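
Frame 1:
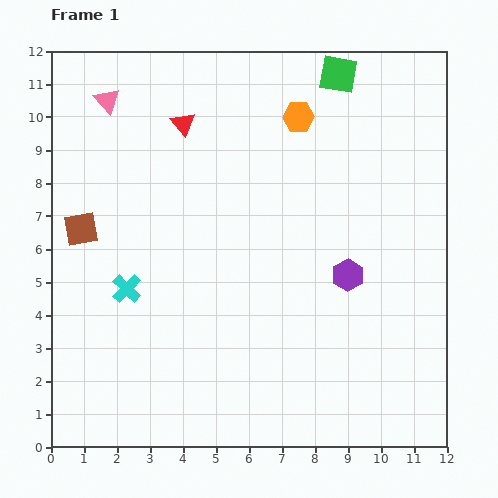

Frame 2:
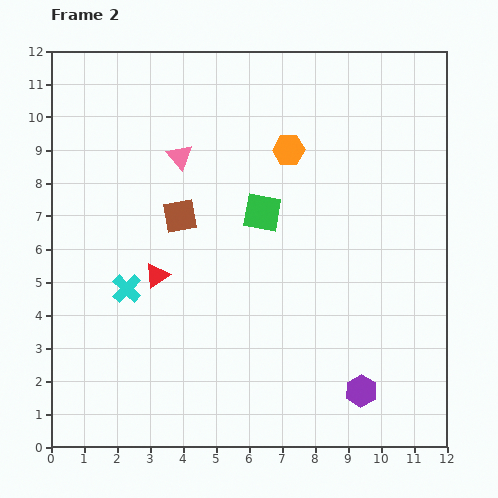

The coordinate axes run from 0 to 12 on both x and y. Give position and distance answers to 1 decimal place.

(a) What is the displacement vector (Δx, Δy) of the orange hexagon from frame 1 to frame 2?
(-0.3, -1.0)

The orange hexagon was at (7.5, 10.0) in frame 1 and (7.2, 9.0) in frame 2.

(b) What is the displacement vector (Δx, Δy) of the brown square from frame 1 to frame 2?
(3.0, 0.4)

The brown square was at (0.9, 6.6) in frame 1 and (3.9, 7.0) in frame 2.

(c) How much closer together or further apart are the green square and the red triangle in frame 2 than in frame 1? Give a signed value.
-1.2

Distance in frame 1: 4.9. Distance in frame 2: 3.7.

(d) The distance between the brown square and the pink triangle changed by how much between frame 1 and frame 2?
-2.2

Distance in frame 1: 4.0. Distance in frame 2: 1.8.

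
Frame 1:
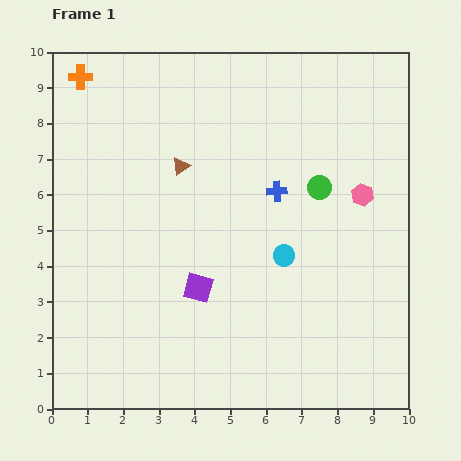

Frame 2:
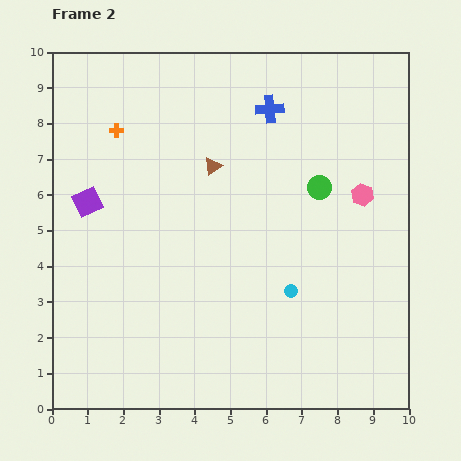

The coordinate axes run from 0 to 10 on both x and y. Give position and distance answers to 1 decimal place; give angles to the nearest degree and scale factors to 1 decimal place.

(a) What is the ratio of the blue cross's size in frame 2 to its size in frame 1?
1.4×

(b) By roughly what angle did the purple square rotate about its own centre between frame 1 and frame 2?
40° counter-clockwise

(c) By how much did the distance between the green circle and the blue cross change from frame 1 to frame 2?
+1.4

Distance in frame 1: 1.2. Distance in frame 2: 2.6.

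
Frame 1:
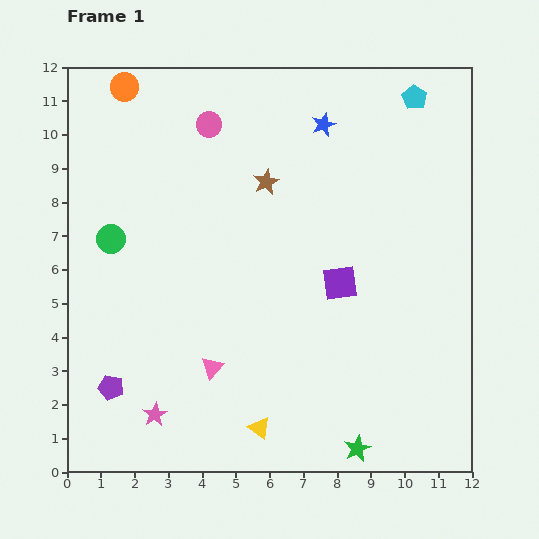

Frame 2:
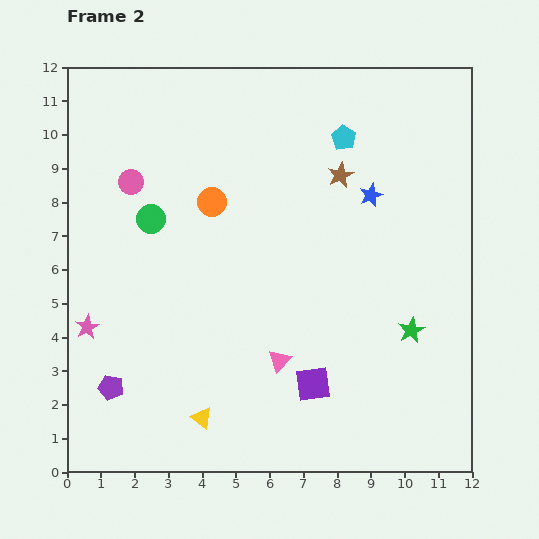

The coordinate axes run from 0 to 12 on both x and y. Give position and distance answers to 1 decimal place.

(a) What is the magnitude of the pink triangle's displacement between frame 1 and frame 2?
2.0

The pink triangle moved from (4.3, 3.1) to (6.3, 3.3), a distance of √(2.0² + 0.2²) ≈ 2.0.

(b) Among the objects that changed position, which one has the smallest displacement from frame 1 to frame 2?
the green circle

(moved 1.3)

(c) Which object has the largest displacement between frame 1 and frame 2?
the orange circle

(moved 4.3; next 3.8)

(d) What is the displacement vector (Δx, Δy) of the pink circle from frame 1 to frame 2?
(-2.3, -1.7)

The pink circle was at (4.2, 10.3) in frame 1 and (1.9, 8.6) in frame 2.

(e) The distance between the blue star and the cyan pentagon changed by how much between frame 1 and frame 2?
-0.9

Distance in frame 1: 2.8. Distance in frame 2: 1.9.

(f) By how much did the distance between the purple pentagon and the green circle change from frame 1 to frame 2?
+0.7

Distance in frame 1: 4.4. Distance in frame 2: 5.1.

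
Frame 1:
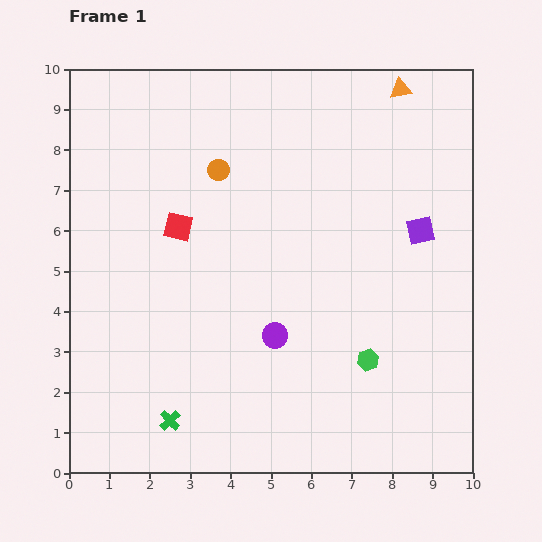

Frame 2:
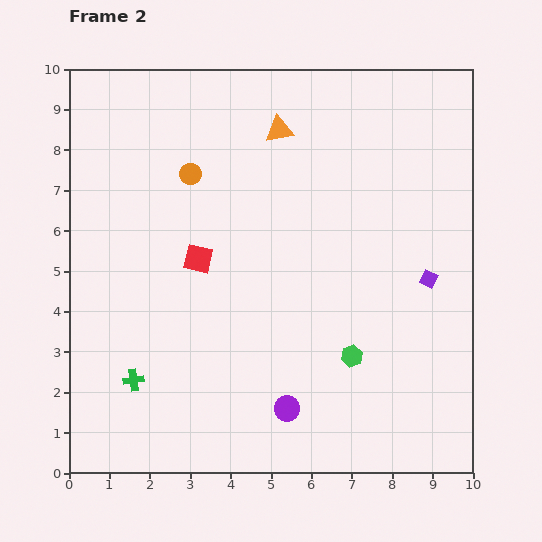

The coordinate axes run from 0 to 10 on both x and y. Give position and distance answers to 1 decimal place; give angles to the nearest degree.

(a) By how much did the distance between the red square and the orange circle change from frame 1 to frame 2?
+0.4

Distance in frame 1: 1.7. Distance in frame 2: 2.1.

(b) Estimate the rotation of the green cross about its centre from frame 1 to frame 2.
36° clockwise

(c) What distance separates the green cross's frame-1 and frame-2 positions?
1.3

The green cross moved from (2.5, 1.3) to (1.6, 2.3), a distance of √(0.9² + 1.0²) ≈ 1.3.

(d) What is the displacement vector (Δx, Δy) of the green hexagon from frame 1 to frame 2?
(-0.4, 0.1)

The green hexagon was at (7.4, 2.8) in frame 1 and (7.0, 2.9) in frame 2.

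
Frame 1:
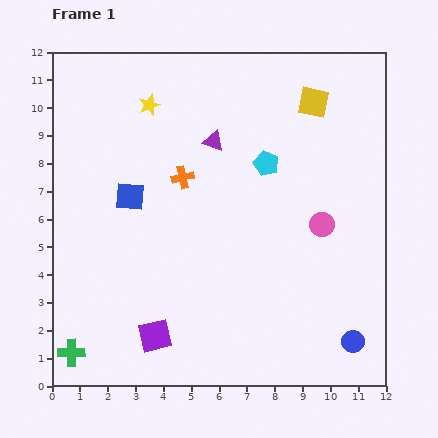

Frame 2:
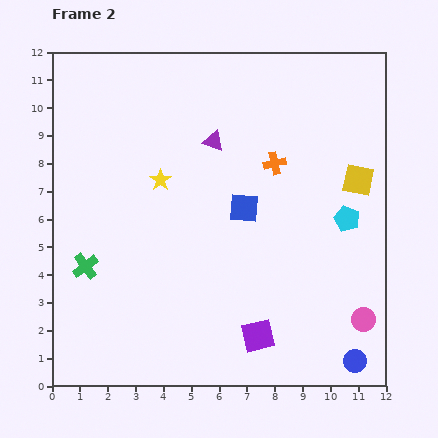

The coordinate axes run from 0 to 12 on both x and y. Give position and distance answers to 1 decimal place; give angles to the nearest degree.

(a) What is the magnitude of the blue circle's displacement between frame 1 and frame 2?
0.7

The blue circle moved from (10.8, 1.6) to (10.9, 0.9), a distance of √(0.1² + 0.7²) ≈ 0.7.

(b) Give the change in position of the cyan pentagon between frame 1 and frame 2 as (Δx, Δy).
(2.9, -2.0)

The cyan pentagon was at (7.7, 8.0) in frame 1 and (10.6, 6.0) in frame 2.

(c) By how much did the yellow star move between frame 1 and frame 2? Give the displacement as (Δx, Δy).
(0.4, -2.7)

The yellow star was at (3.5, 10.1) in frame 1 and (3.9, 7.4) in frame 2.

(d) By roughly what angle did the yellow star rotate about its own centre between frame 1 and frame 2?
17° counter-clockwise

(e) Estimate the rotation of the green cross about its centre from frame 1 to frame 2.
35° counter-clockwise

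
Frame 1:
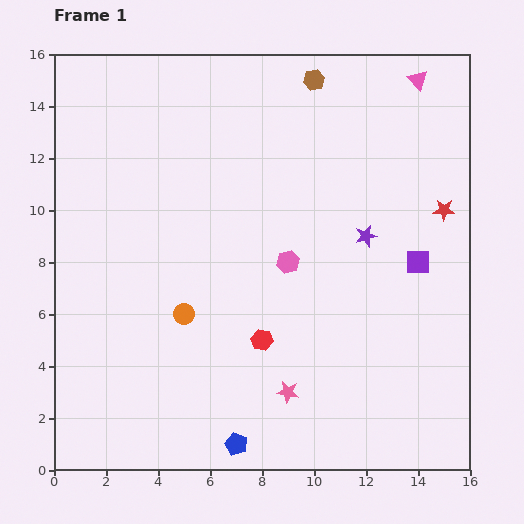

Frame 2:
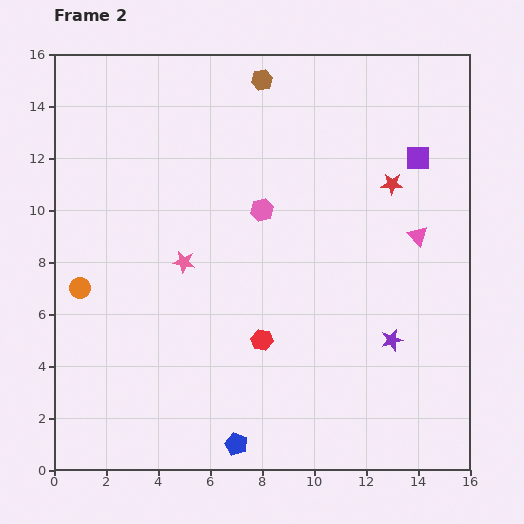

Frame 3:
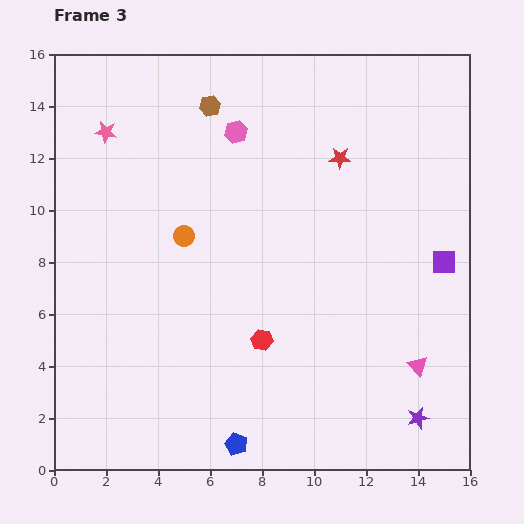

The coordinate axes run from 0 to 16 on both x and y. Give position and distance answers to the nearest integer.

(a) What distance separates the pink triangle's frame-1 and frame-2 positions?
6

The pink triangle moved from (14, 15) to (14, 9), a distance of √(0² + 6²) ≈ 6.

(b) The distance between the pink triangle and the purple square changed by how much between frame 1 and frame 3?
-3

Distance in frame 1: 7. Distance in frame 3: 4.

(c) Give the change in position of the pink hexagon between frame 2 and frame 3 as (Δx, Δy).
(-1, 3)

The pink hexagon was at (8, 10) in frame 2 and (7, 13) in frame 3.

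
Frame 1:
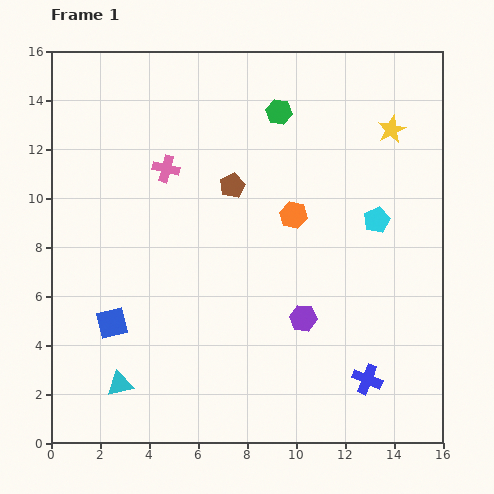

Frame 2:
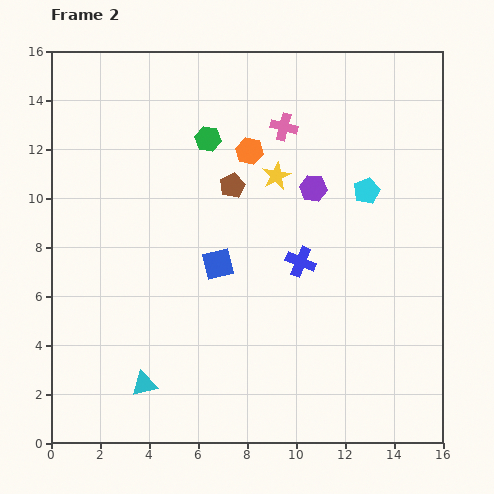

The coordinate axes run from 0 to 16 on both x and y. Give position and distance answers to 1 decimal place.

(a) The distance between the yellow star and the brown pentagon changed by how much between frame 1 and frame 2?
-5.1

Distance in frame 1: 6.9. Distance in frame 2: 1.8.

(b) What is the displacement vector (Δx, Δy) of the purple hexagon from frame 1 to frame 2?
(0.4, 5.3)

The purple hexagon was at (10.3, 5.1) in frame 1 and (10.7, 10.4) in frame 2.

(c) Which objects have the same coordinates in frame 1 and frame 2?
the brown pentagon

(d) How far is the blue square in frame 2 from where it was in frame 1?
4.9

The blue square moved from (2.5, 4.9) to (6.8, 7.3), a distance of √(4.3² + 2.4²) ≈ 4.9.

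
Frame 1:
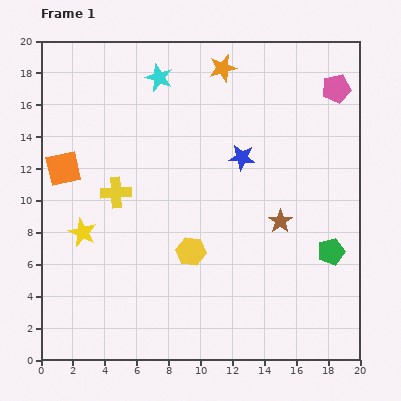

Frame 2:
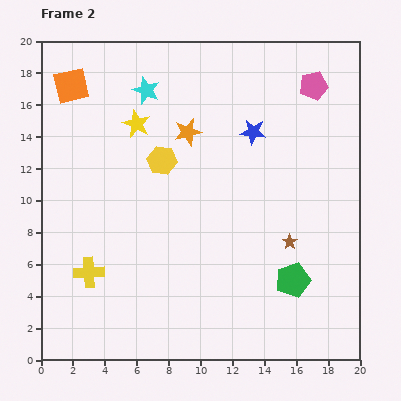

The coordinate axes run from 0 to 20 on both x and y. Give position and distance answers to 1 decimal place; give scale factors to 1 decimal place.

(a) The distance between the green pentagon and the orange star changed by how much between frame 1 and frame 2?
-2.0

Distance in frame 1: 13.4. Distance in frame 2: 11.4.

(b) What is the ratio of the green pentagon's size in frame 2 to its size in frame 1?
1.3×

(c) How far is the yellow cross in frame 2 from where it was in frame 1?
5.3

The yellow cross moved from (4.7, 10.5) to (3.0, 5.5), a distance of √(1.7² + 5.0²) ≈ 5.3.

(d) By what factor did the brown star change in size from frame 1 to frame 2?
0.6×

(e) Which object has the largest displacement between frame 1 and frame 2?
the yellow star

(moved 7.6; next 6.0)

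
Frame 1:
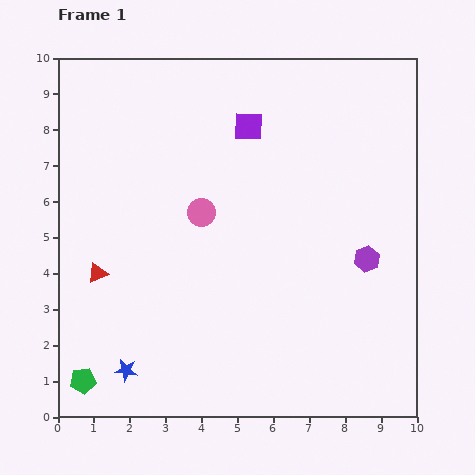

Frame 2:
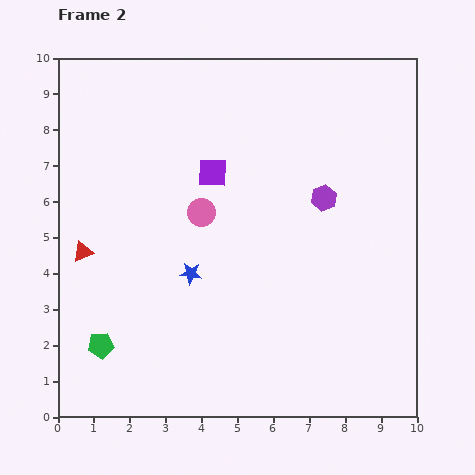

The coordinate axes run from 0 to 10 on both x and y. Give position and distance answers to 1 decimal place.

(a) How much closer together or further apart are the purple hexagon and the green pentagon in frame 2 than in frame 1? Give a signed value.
-1.2

Distance in frame 1: 8.6. Distance in frame 2: 7.4.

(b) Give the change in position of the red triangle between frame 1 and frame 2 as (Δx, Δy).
(-0.4, 0.6)

The red triangle was at (1.1, 4.0) in frame 1 and (0.7, 4.6) in frame 2.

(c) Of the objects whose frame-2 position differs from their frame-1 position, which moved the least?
the red triangle

(moved 0.7)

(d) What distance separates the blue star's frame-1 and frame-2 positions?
3.2

The blue star moved from (1.9, 1.3) to (3.7, 4.0), a distance of √(1.8² + 2.7²) ≈ 3.2.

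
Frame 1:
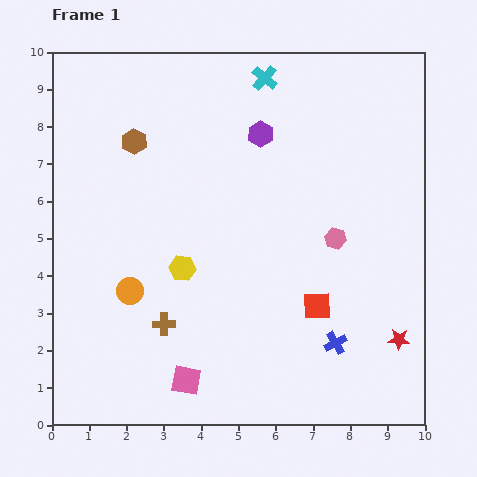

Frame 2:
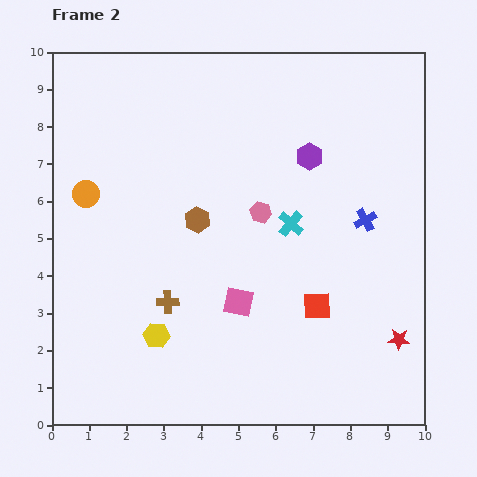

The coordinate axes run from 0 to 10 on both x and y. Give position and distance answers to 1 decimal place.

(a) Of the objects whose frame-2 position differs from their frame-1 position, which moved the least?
the brown cross

(moved 0.6)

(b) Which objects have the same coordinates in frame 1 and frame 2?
the red square, the red star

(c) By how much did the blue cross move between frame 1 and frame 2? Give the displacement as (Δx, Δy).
(0.8, 3.3)

The blue cross was at (7.6, 2.2) in frame 1 and (8.4, 5.5) in frame 2.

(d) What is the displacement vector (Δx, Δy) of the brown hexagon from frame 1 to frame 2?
(1.7, -2.1)

The brown hexagon was at (2.2, 7.6) in frame 1 and (3.9, 5.5) in frame 2.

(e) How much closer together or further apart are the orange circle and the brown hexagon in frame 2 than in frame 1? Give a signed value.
-0.9

Distance in frame 1: 4.0. Distance in frame 2: 3.1.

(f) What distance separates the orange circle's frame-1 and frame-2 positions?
2.9

The orange circle moved from (2.1, 3.6) to (0.9, 6.2), a distance of √(1.2² + 2.6²) ≈ 2.9.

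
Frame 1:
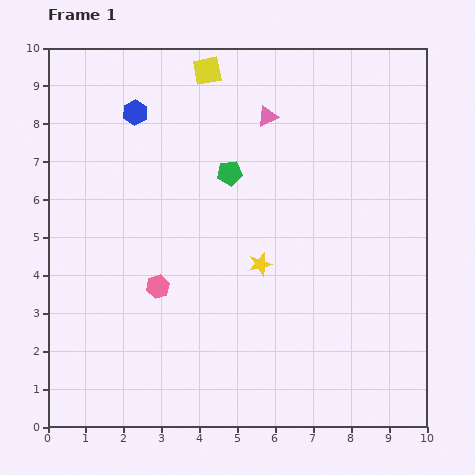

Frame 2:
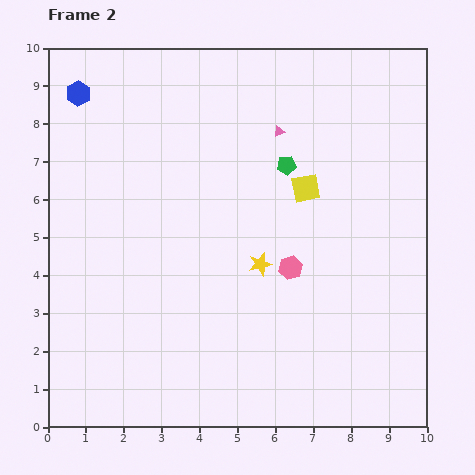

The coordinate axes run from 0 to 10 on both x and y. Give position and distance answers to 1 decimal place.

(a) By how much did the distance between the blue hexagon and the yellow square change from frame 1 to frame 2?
+4.3

Distance in frame 1: 2.2. Distance in frame 2: 6.5.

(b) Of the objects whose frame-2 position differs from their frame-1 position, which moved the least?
the pink triangle

(moved 0.5)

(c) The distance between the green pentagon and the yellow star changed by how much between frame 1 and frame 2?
+0.2

Distance in frame 1: 2.5. Distance in frame 2: 2.7.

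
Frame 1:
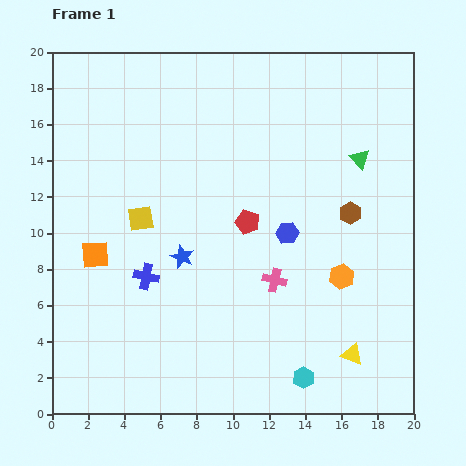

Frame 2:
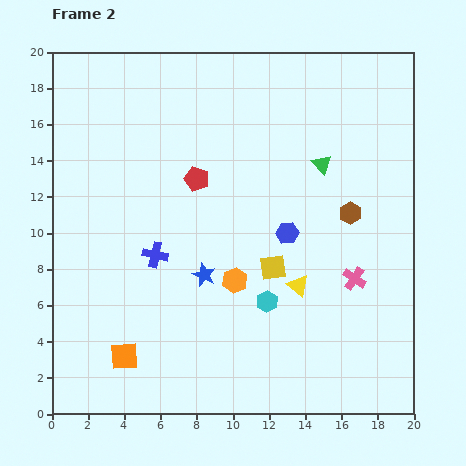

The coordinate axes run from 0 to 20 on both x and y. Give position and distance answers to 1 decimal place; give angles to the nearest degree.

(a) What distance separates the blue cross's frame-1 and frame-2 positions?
1.3

The blue cross moved from (5.2, 7.6) to (5.7, 8.8), a distance of √(0.5² + 1.2²) ≈ 1.3.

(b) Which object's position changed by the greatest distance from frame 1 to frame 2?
the yellow square

(moved 7.8; next 5.9)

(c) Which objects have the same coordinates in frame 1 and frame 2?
the brown hexagon, the blue hexagon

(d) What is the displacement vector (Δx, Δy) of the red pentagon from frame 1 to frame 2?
(-2.8, 2.4)

The red pentagon was at (10.8, 10.6) in frame 1 and (8.0, 13.0) in frame 2.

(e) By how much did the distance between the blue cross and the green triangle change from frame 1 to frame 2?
-3.0

Distance in frame 1: 13.5. Distance in frame 2: 10.5.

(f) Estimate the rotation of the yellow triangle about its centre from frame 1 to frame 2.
21° clockwise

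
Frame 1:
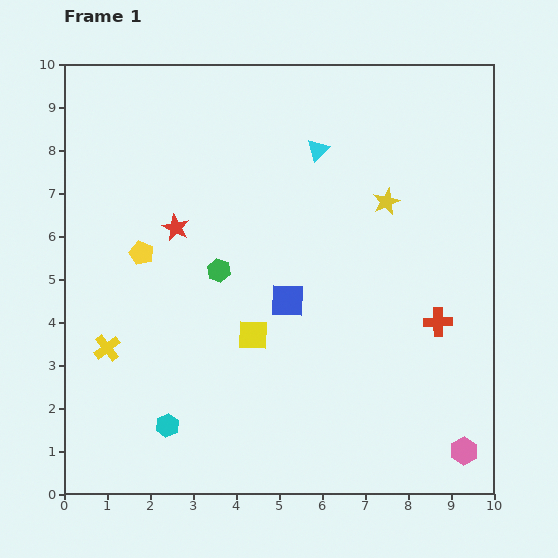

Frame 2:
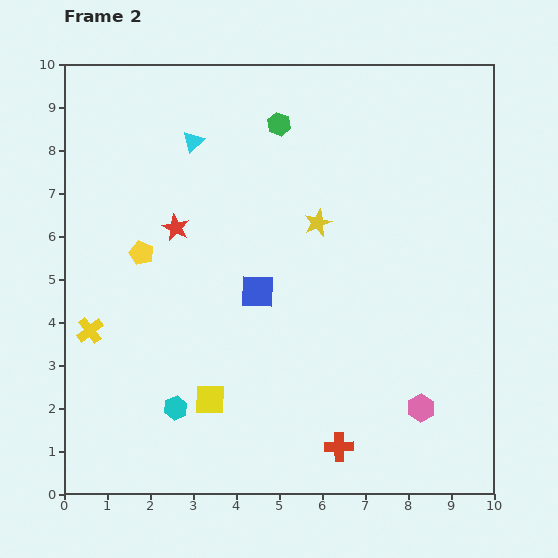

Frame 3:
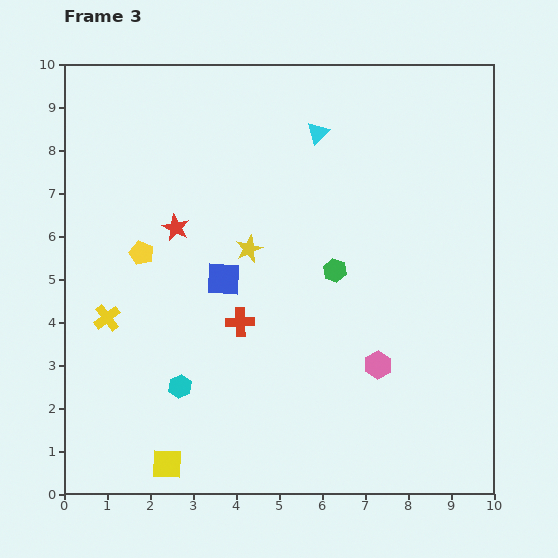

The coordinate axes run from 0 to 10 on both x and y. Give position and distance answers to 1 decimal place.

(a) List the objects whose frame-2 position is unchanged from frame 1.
the yellow pentagon, the red star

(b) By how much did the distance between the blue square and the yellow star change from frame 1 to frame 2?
-1.2

Distance in frame 1: 3.3. Distance in frame 2: 2.1.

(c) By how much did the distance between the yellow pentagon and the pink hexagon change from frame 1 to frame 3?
-2.7

Distance in frame 1: 8.8. Distance in frame 3: 6.1.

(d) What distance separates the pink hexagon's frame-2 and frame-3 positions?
1.4

The pink hexagon moved from (8.3, 2.0) to (7.3, 3.0), a distance of √(1.0² + 1.0²) ≈ 1.4.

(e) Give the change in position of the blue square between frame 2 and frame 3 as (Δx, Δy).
(-0.8, 0.3)

The blue square was at (4.5, 4.7) in frame 2 and (3.7, 5.0) in frame 3.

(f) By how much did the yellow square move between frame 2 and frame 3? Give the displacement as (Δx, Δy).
(-1.0, -1.5)

The yellow square was at (3.4, 2.2) in frame 2 and (2.4, 0.7) in frame 3.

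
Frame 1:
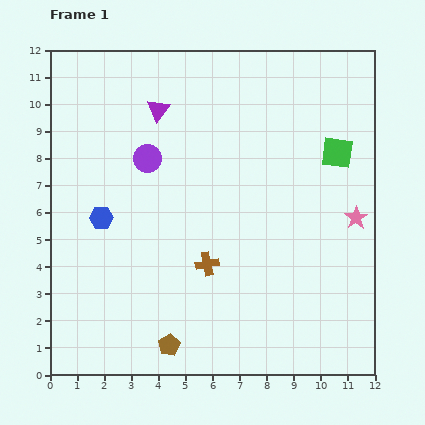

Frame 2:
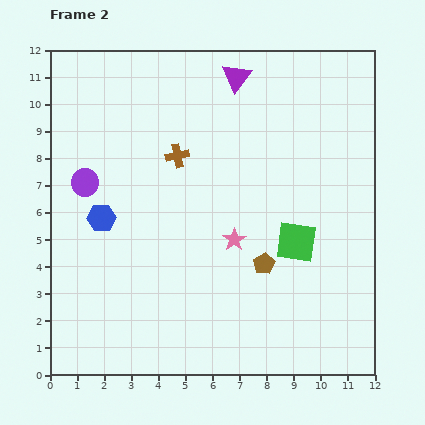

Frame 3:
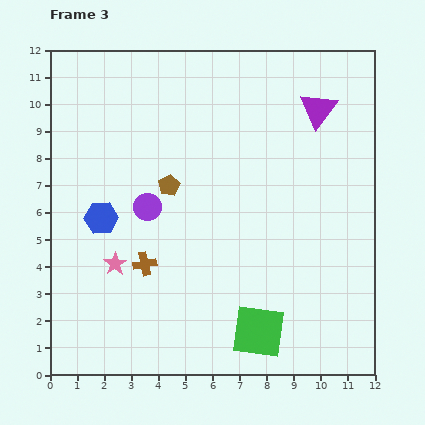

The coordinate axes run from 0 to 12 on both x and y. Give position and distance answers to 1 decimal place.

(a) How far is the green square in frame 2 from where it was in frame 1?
3.6

The green square moved from (10.6, 8.2) to (9.1, 4.9), a distance of √(1.5² + 3.3²) ≈ 3.6.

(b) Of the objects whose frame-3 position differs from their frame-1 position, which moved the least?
the purple circle

(moved 1.8)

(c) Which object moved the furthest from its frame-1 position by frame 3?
the pink star

(moved 9.1; next 7.2)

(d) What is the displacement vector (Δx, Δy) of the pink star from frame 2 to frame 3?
(-4.4, -0.9)

The pink star was at (6.8, 5.0) in frame 2 and (2.4, 4.1) in frame 3.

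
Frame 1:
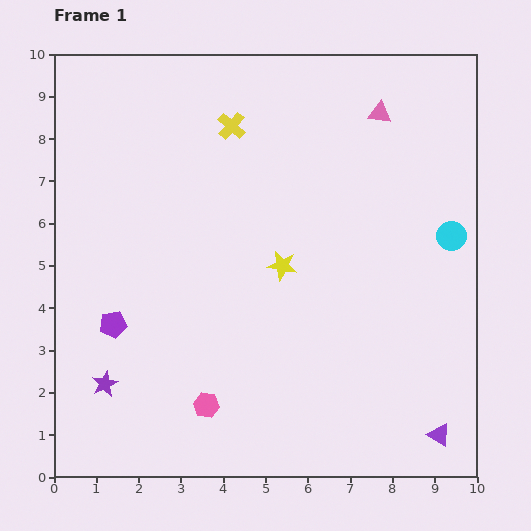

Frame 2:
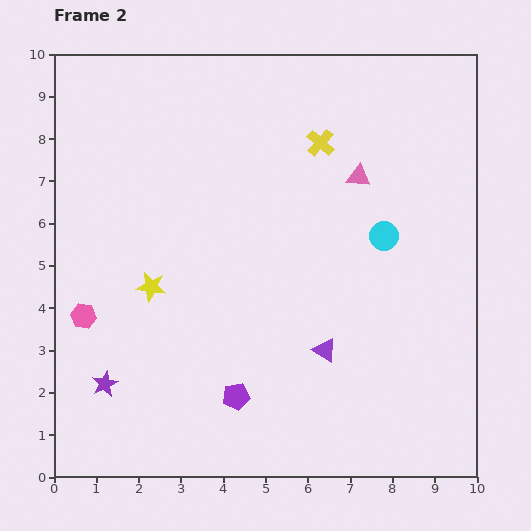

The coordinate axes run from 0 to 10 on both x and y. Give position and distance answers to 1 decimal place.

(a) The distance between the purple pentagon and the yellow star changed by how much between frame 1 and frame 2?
-0.9

Distance in frame 1: 4.2. Distance in frame 2: 3.3.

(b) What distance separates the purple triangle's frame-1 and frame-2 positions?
3.4

The purple triangle moved from (9.1, 1.0) to (6.4, 3.0), a distance of √(2.7² + 2.0²) ≈ 3.4.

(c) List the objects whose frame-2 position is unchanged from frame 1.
the purple star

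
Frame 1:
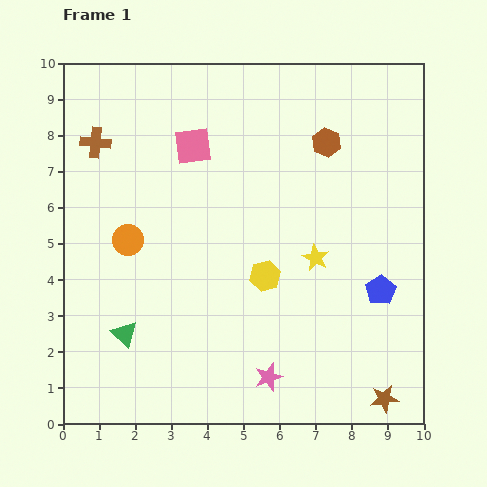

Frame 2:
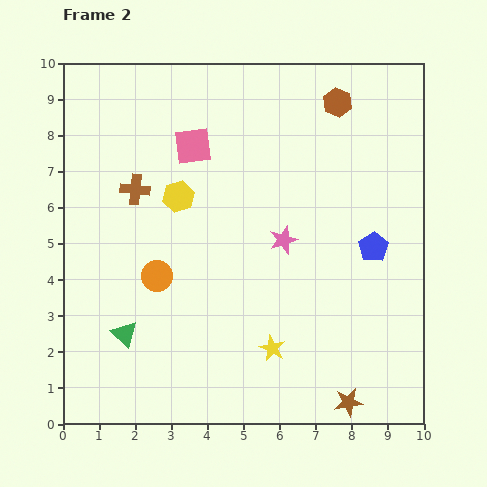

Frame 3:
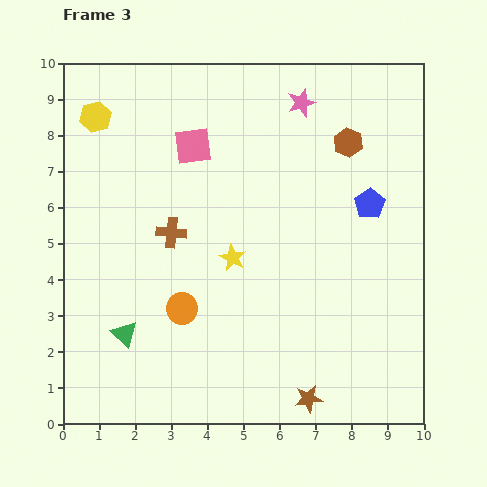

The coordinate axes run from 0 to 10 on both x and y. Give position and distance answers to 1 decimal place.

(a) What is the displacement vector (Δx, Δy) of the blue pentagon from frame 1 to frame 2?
(-0.2, 1.2)

The blue pentagon was at (8.8, 3.7) in frame 1 and (8.6, 4.9) in frame 2.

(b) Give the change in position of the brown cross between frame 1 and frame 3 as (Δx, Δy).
(2.1, -2.5)

The brown cross was at (0.9, 7.8) in frame 1 and (3.0, 5.3) in frame 3.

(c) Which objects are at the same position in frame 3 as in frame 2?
the green triangle, the pink square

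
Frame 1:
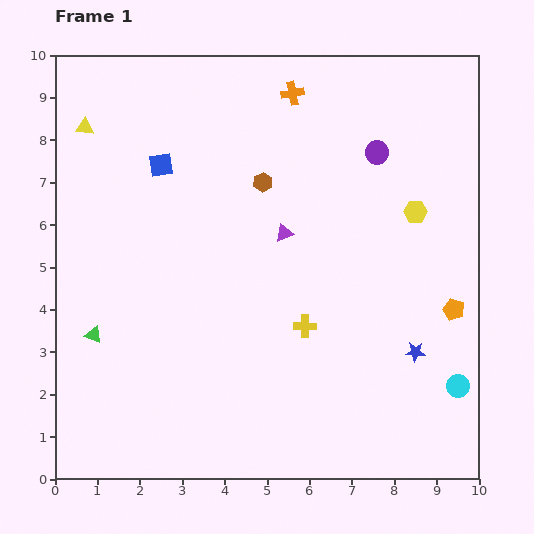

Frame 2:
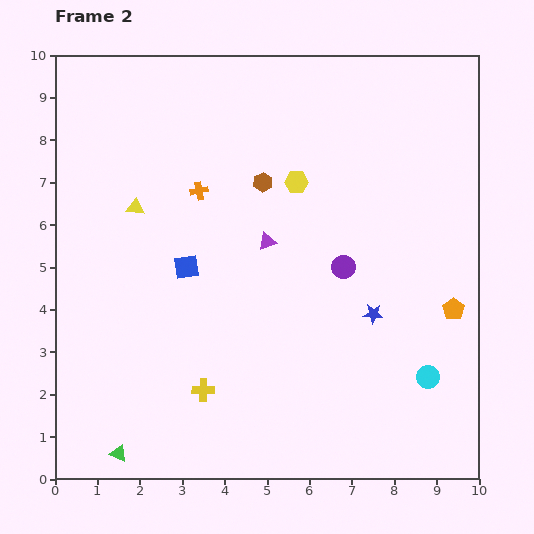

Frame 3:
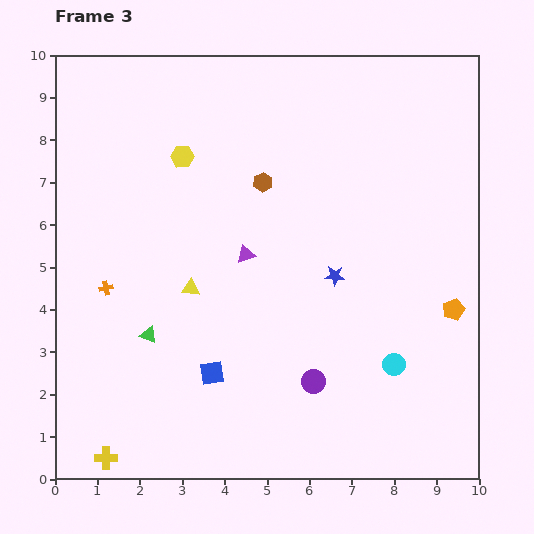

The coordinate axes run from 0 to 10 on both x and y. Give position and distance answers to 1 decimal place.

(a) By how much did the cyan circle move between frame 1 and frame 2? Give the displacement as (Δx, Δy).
(-0.7, 0.2)

The cyan circle was at (9.5, 2.2) in frame 1 and (8.8, 2.4) in frame 2.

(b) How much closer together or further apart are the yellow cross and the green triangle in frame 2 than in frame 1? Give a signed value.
-2.5

Distance in frame 1: 5.0. Distance in frame 2: 2.5.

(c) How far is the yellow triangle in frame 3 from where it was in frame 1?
4.5

The yellow triangle moved from (0.7, 8.3) to (3.2, 4.5), a distance of √(2.5² + 3.8²) ≈ 4.5.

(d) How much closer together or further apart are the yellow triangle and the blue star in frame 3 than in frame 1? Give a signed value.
-6.0

Distance in frame 1: 9.4. Distance in frame 3: 3.4.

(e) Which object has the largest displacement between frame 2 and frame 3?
the orange cross

(moved 3.2; next 2.9)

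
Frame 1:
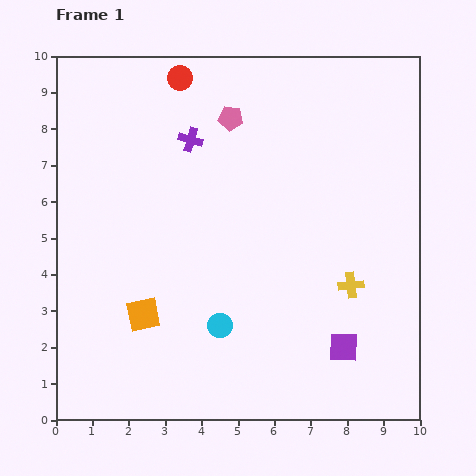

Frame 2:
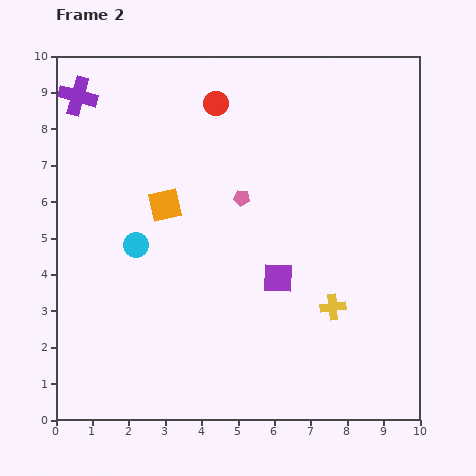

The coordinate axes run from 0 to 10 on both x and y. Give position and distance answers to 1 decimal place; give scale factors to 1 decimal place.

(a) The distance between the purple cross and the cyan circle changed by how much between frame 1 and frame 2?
-0.8

Distance in frame 1: 5.2. Distance in frame 2: 4.4.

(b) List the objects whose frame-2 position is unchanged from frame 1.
none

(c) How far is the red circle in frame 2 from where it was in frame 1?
1.2

The red circle moved from (3.4, 9.4) to (4.4, 8.7), a distance of √(1.0² + 0.7²) ≈ 1.2.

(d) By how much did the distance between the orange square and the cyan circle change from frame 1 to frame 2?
-0.7

Distance in frame 1: 2.1. Distance in frame 2: 1.4.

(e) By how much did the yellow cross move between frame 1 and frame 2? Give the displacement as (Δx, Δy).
(-0.5, -0.6)

The yellow cross was at (8.1, 3.7) in frame 1 and (7.6, 3.1) in frame 2.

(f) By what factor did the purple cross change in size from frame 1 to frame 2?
1.6×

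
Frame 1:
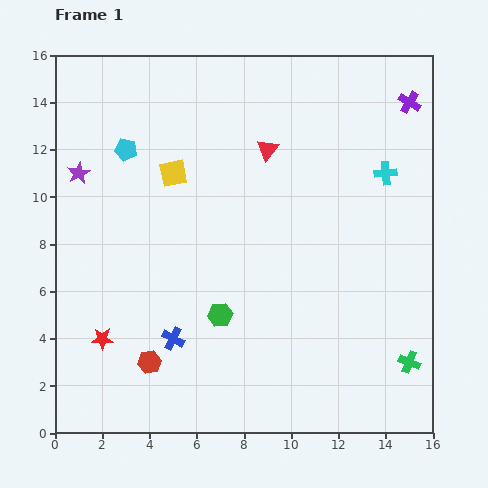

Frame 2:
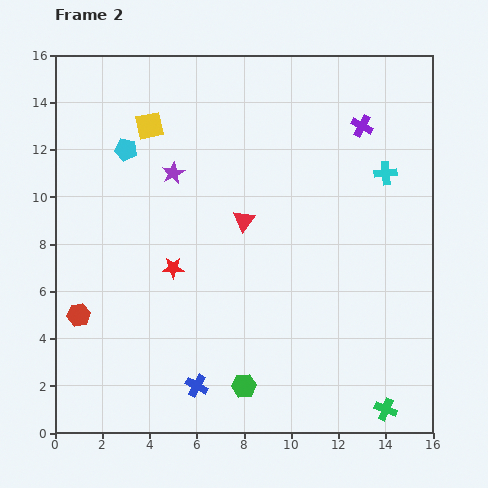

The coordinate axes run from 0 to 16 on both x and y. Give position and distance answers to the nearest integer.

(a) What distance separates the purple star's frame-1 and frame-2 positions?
4

The purple star moved from (1, 11) to (5, 11), a distance of √(4² + 0²) ≈ 4.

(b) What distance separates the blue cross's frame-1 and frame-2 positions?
2

The blue cross moved from (5, 4) to (6, 2), a distance of √(1² + 2²) ≈ 2.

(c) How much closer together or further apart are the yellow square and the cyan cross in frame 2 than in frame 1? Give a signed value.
+1

Distance in frame 1: 9. Distance in frame 2: 10.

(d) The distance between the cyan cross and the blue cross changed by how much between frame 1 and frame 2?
+1

Distance in frame 1: 11. Distance in frame 2: 12.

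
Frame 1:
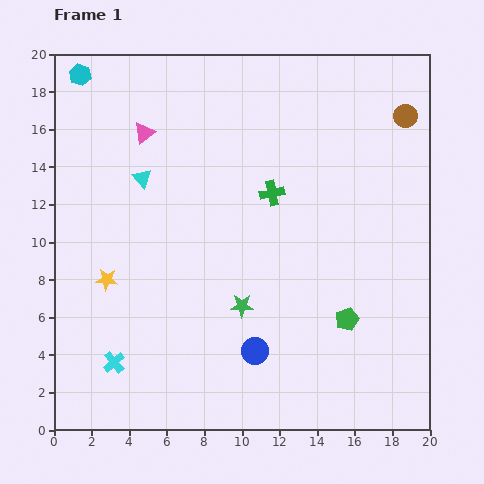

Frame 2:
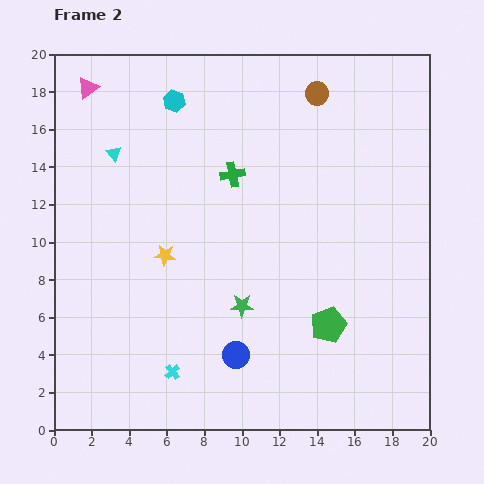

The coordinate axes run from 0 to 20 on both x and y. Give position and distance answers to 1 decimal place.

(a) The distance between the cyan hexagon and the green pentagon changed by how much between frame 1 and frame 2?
-4.8

Distance in frame 1: 19.3. Distance in frame 2: 14.5.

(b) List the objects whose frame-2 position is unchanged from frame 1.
the green star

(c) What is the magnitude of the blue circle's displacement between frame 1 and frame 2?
1.0

The blue circle moved from (10.7, 4.2) to (9.7, 4.0), a distance of √(1.0² + 0.2²) ≈ 1.0.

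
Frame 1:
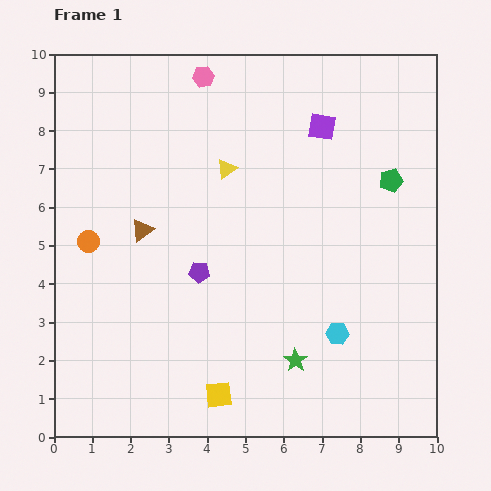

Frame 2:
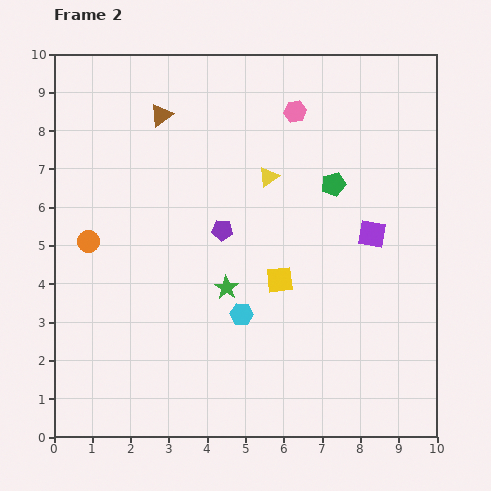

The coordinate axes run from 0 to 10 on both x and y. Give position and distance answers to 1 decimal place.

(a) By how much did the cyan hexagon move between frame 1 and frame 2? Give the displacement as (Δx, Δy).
(-2.5, 0.5)

The cyan hexagon was at (7.4, 2.7) in frame 1 and (4.9, 3.2) in frame 2.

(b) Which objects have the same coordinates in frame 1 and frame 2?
the orange circle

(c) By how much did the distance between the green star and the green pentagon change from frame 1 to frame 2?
-1.4

Distance in frame 1: 5.3. Distance in frame 2: 3.9.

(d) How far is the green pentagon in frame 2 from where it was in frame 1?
1.5

The green pentagon moved from (8.8, 6.7) to (7.3, 6.6), a distance of √(1.5² + 0.1²) ≈ 1.5.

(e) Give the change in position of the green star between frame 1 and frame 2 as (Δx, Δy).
(-1.8, 1.9)

The green star was at (6.3, 2.0) in frame 1 and (4.5, 3.9) in frame 2.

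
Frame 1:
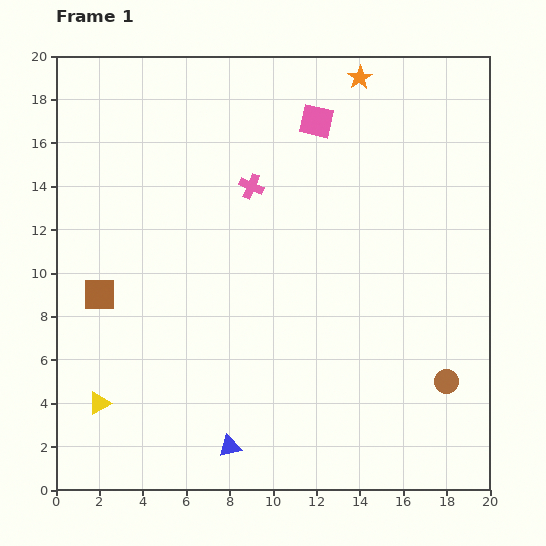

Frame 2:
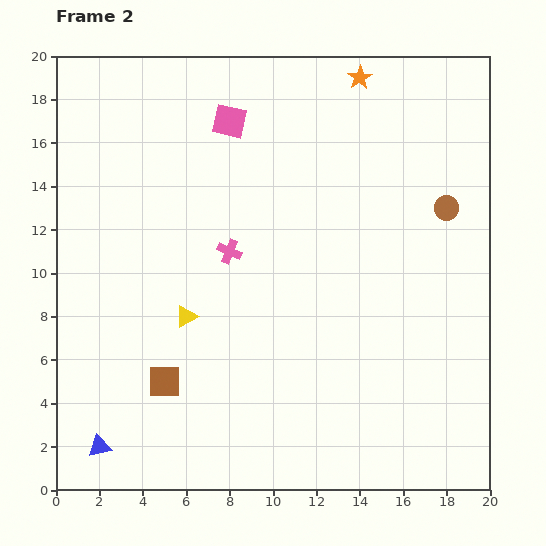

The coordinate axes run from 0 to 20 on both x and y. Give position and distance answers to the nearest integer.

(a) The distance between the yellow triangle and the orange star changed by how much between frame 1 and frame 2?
-5

Distance in frame 1: 19. Distance in frame 2: 14.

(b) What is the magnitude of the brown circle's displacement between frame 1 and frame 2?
8

The brown circle moved from (18, 5) to (18, 13), a distance of √(0² + 8²) ≈ 8.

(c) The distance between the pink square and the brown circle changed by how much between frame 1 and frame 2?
-2

Distance in frame 1: 13. Distance in frame 2: 11.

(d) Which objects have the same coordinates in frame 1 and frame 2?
the orange star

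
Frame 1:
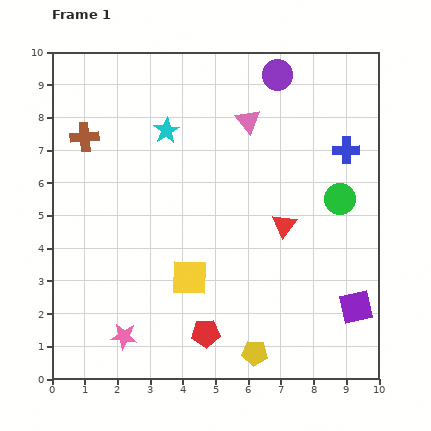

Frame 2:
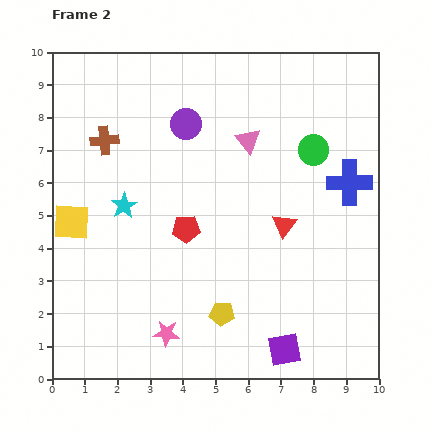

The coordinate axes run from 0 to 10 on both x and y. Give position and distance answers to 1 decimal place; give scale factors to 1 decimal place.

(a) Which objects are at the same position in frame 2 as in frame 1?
the red triangle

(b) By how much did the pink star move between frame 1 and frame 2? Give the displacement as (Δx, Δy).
(1.3, 0.1)

The pink star was at (2.2, 1.3) in frame 1 and (3.5, 1.4) in frame 2.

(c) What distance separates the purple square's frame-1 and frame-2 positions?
2.6

The purple square moved from (9.3, 2.2) to (7.1, 0.9), a distance of √(2.2² + 1.3²) ≈ 2.6.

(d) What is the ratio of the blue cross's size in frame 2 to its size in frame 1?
1.7×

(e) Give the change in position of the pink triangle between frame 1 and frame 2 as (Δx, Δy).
(0.0, -0.6)

The pink triangle was at (6.0, 7.9) in frame 1 and (6.0, 7.3) in frame 2.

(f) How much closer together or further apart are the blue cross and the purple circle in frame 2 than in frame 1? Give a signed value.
+2.2

Distance in frame 1: 3.1. Distance in frame 2: 5.3.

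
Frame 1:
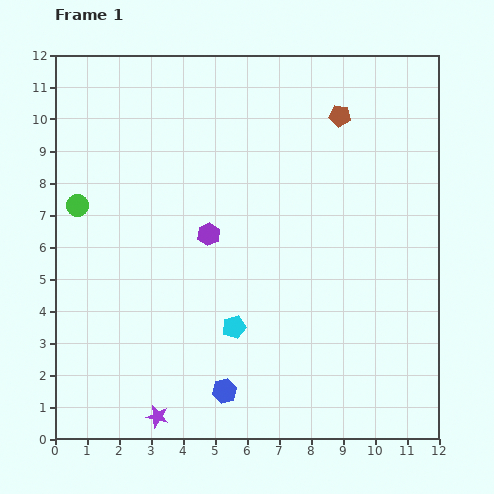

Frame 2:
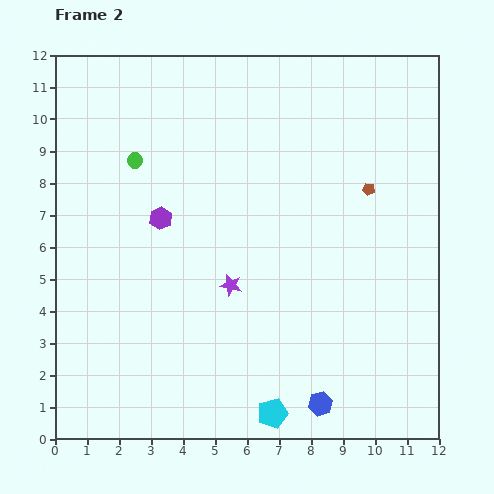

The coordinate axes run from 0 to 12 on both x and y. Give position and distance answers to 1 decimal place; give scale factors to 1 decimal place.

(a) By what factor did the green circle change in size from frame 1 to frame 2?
0.7×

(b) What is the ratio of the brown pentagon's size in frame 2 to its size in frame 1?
0.6×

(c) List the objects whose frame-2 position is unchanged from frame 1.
none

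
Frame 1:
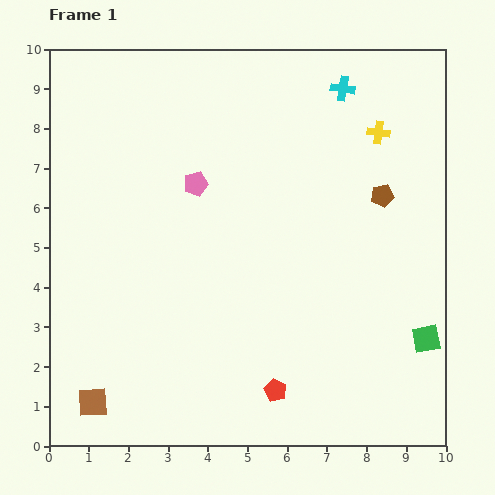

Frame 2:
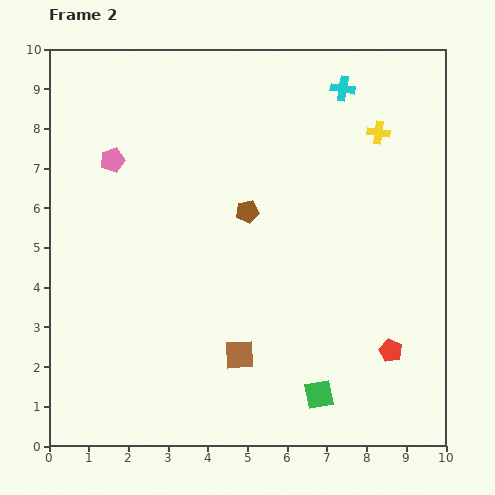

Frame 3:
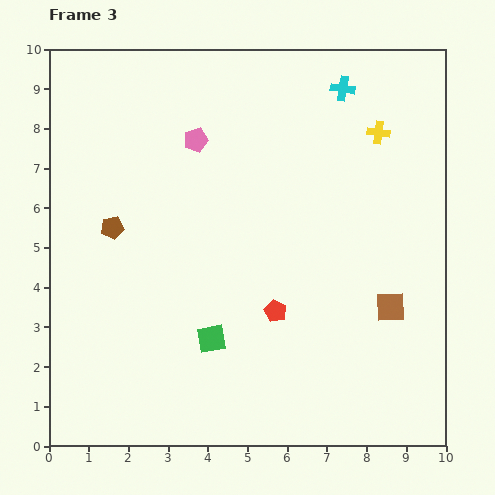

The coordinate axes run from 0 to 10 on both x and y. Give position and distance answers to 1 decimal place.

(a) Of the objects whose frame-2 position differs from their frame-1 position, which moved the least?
the pink pentagon

(moved 2.2)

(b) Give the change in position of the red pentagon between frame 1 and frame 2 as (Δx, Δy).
(2.9, 1.0)

The red pentagon was at (5.7, 1.4) in frame 1 and (8.6, 2.4) in frame 2.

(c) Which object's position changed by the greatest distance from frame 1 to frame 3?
the brown square

(moved 7.9; next 6.8)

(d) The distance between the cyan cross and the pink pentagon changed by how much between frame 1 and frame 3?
-0.5

Distance in frame 1: 4.4. Distance in frame 3: 3.9.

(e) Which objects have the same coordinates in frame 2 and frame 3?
the yellow cross, the cyan cross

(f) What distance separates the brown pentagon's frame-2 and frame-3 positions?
3.4

The brown pentagon moved from (5.0, 5.9) to (1.6, 5.5), a distance of √(3.4² + 0.4²) ≈ 3.4.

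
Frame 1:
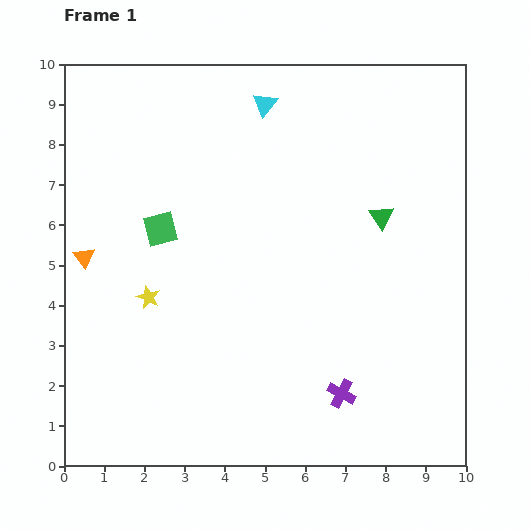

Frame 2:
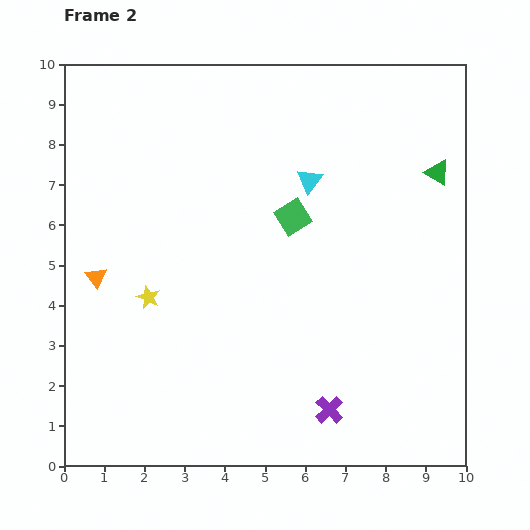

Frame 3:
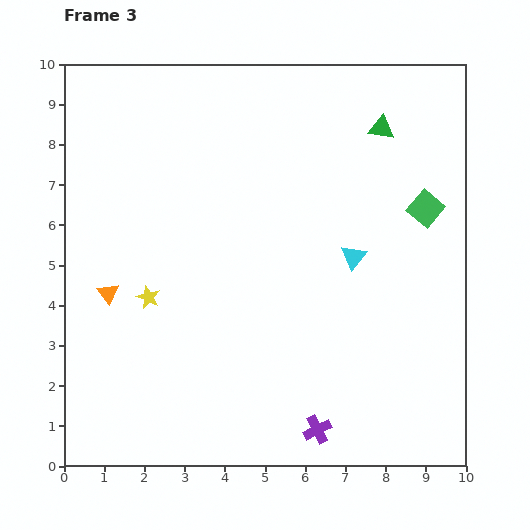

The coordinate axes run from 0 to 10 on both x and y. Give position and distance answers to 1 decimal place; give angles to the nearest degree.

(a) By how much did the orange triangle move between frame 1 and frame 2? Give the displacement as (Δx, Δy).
(0.3, -0.5)

The orange triangle was at (0.5, 5.2) in frame 1 and (0.8, 4.7) in frame 2.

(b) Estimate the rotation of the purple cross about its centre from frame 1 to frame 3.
36° clockwise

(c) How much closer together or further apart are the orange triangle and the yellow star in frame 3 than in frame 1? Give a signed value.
-0.9

Distance in frame 1: 1.9. Distance in frame 3: 1.0.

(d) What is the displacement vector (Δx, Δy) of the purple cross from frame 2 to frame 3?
(-0.3, -0.5)

The purple cross was at (6.6, 1.4) in frame 2 and (6.3, 0.9) in frame 3.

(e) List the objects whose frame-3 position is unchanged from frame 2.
the yellow star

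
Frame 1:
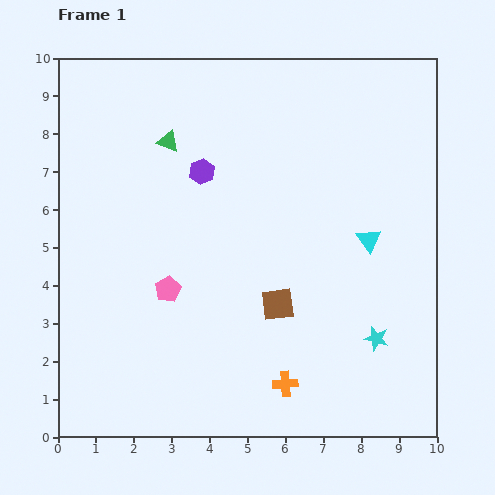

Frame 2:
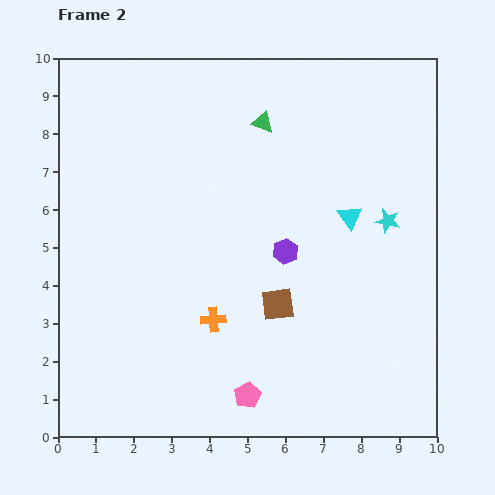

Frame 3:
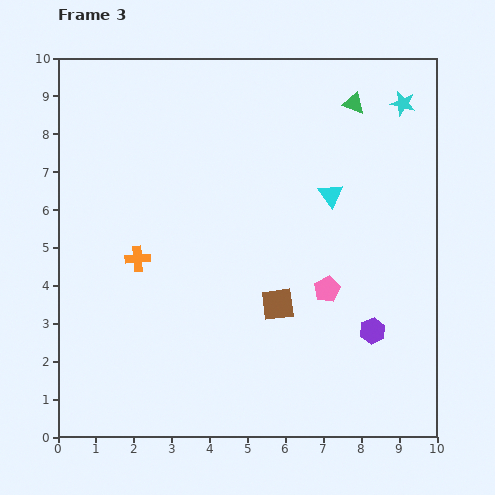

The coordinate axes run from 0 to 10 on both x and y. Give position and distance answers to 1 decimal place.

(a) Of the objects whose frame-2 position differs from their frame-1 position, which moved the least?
the cyan triangle

(moved 0.8)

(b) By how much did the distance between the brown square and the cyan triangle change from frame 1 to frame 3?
+0.3

Distance in frame 1: 2.9. Distance in frame 3: 3.2.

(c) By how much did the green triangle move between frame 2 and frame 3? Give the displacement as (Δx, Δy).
(2.4, 0.5)

The green triangle was at (5.4, 8.3) in frame 2 and (7.8, 8.8) in frame 3.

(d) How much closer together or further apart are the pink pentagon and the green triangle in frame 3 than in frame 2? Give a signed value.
-2.3

Distance in frame 2: 7.2. Distance in frame 3: 4.9.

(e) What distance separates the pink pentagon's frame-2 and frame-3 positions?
3.5

The pink pentagon moved from (5.0, 1.1) to (7.1, 3.9), a distance of √(2.1² + 2.8²) ≈ 3.5.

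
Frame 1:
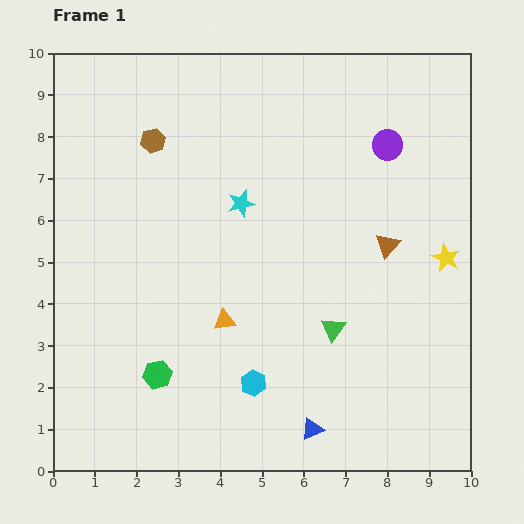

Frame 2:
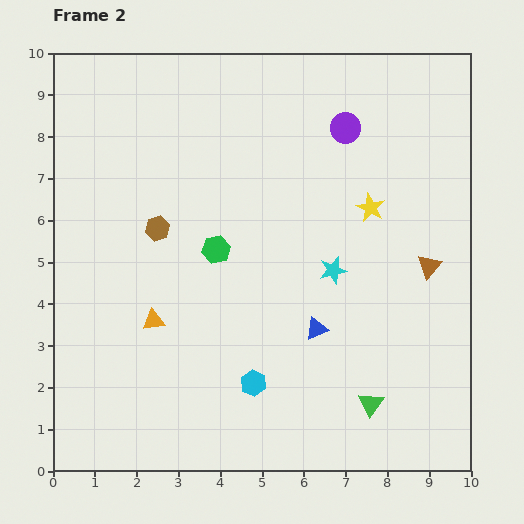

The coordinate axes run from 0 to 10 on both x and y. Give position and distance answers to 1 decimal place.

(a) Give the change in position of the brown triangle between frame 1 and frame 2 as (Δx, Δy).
(1.0, -0.5)

The brown triangle was at (8.0, 5.4) in frame 1 and (9.0, 4.9) in frame 2.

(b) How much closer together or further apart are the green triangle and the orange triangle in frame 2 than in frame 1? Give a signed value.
+3.0

Distance in frame 1: 2.6. Distance in frame 2: 5.6.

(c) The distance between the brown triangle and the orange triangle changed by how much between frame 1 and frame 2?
+2.4

Distance in frame 1: 4.3. Distance in frame 2: 6.7.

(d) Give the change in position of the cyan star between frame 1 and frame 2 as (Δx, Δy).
(2.2, -1.6)

The cyan star was at (4.5, 6.4) in frame 1 and (6.7, 4.8) in frame 2.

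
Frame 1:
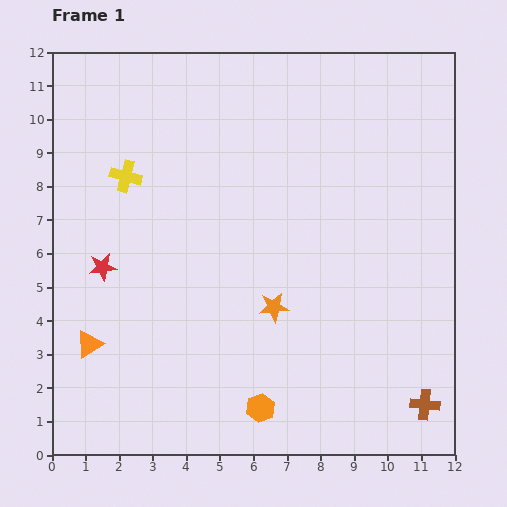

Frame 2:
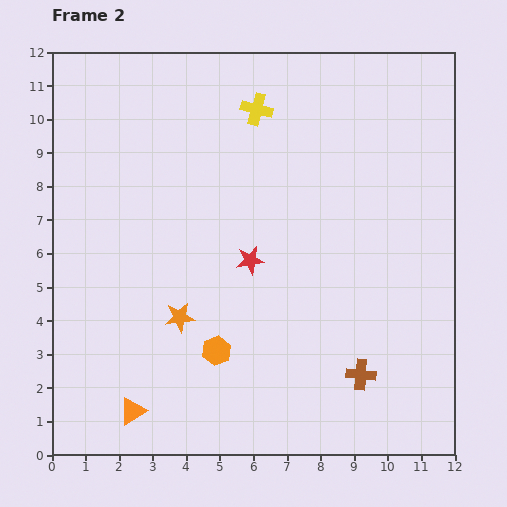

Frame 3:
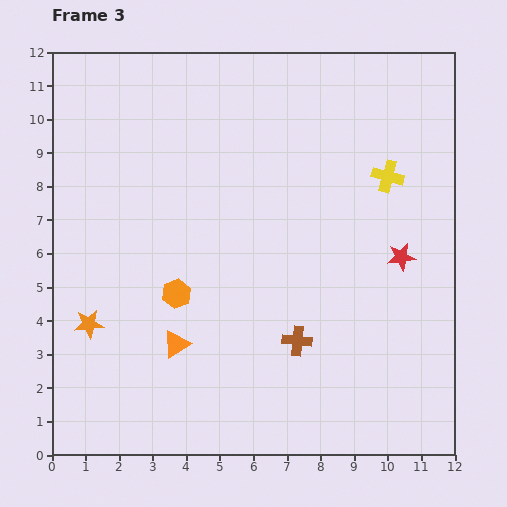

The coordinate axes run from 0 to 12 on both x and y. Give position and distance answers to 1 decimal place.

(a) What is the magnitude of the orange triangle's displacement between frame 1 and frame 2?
2.4

The orange triangle moved from (1.1, 3.3) to (2.4, 1.3), a distance of √(1.3² + 2.0²) ≈ 2.4.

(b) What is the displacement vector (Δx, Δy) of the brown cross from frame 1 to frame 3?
(-3.8, 1.9)

The brown cross was at (11.1, 1.5) in frame 1 and (7.3, 3.4) in frame 3.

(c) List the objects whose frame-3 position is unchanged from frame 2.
none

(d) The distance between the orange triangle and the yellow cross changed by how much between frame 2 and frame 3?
-1.7

Distance in frame 2: 9.7. Distance in frame 3: 8.0.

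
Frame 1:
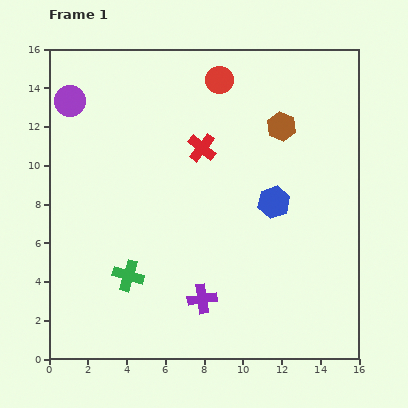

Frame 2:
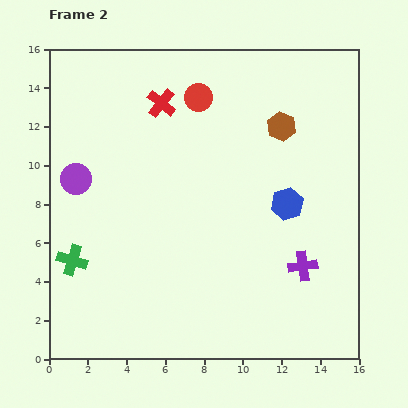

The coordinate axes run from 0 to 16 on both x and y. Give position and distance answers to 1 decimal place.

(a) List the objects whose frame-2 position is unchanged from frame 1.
the brown hexagon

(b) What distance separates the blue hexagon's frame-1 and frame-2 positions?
0.7

The blue hexagon moved from (11.6, 8.1) to (12.3, 8.0), a distance of √(0.7² + 0.1²) ≈ 0.7.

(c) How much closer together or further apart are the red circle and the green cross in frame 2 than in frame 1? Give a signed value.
-0.5

Distance in frame 1: 11.1. Distance in frame 2: 10.6.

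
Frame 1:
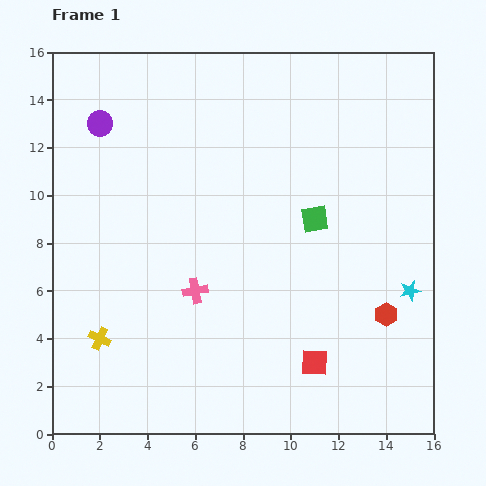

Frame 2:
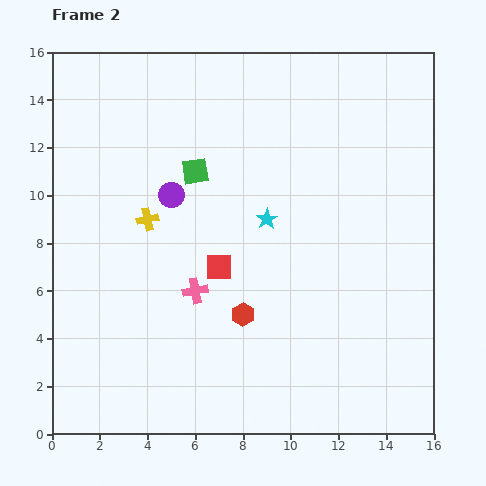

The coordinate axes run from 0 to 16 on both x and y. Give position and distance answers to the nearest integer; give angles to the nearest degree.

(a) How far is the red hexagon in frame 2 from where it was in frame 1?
6

The red hexagon moved from (14, 5) to (8, 5), a distance of √(6² + 0²) ≈ 6.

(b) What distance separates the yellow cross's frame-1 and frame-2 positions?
5

The yellow cross moved from (2, 4) to (4, 9), a distance of √(2² + 5²) ≈ 5.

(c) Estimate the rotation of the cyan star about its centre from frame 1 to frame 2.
21° counter-clockwise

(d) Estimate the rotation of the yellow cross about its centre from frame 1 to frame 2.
36° counter-clockwise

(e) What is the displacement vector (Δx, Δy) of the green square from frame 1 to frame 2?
(-5, 2)

The green square was at (11, 9) in frame 1 and (6, 11) in frame 2.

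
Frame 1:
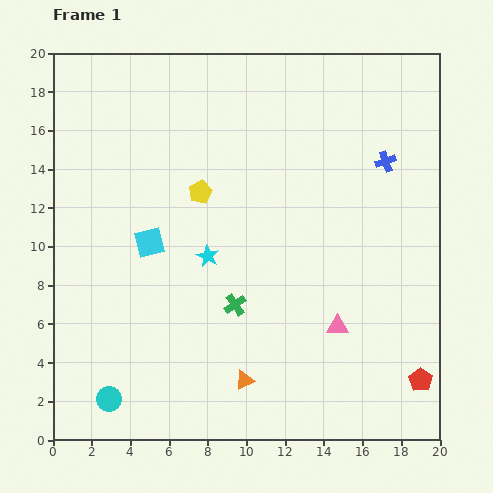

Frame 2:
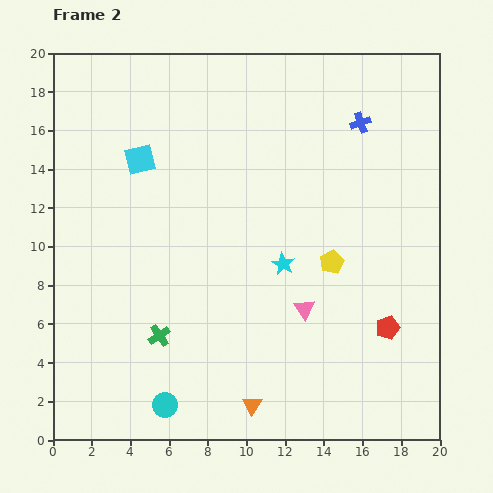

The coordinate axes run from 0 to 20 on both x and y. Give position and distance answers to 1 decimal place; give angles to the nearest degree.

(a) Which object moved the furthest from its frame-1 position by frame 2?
the yellow pentagon

(moved 7.7; next 4.3)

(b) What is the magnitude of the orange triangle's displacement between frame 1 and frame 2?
1.4

The orange triangle moved from (9.9, 3.1) to (10.3, 1.8), a distance of √(0.4² + 1.3²) ≈ 1.4.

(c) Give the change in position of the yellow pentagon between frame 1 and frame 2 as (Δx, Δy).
(6.8, -3.6)

The yellow pentagon was at (7.6, 12.8) in frame 1 and (14.4, 9.2) in frame 2.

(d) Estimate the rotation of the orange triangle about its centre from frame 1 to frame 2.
33° counter-clockwise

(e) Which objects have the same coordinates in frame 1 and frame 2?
none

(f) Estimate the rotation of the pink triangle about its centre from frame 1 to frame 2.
54° clockwise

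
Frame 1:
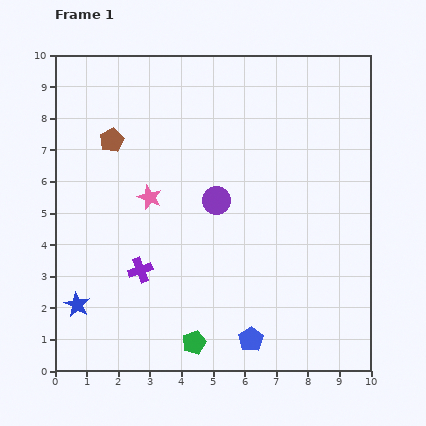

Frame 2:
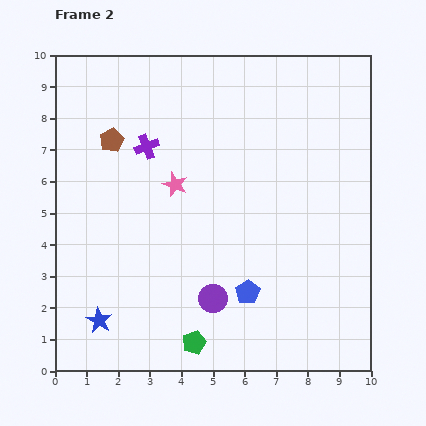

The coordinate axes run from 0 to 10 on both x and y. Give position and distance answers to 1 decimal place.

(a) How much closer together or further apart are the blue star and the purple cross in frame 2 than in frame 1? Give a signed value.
+3.4

Distance in frame 1: 2.3. Distance in frame 2: 5.7.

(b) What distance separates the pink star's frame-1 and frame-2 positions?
0.9

The pink star moved from (3.0, 5.5) to (3.8, 5.9), a distance of √(0.8² + 0.4²) ≈ 0.9.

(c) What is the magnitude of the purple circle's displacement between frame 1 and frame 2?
3.1

The purple circle moved from (5.1, 5.4) to (5.0, 2.3), a distance of √(0.1² + 3.1²) ≈ 3.1.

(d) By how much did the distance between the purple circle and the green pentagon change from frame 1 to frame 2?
-3.1

Distance in frame 1: 4.6. Distance in frame 2: 1.5.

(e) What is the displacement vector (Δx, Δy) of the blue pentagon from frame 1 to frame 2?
(-0.1, 1.5)

The blue pentagon was at (6.2, 1.0) in frame 1 and (6.1, 2.5) in frame 2.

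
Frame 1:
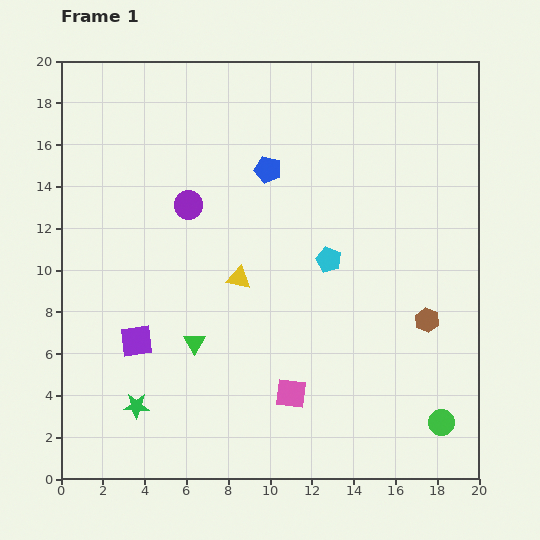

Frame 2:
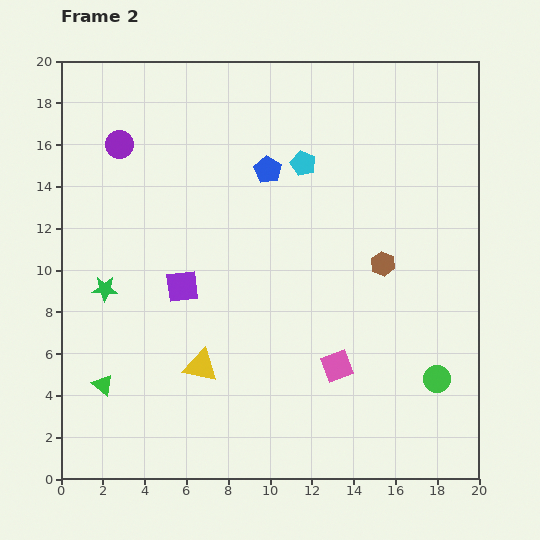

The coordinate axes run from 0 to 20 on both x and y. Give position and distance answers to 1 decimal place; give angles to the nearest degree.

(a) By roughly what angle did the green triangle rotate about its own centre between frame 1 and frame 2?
21° counter-clockwise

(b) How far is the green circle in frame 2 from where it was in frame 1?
2.1

The green circle moved from (18.2, 2.7) to (18.0, 4.8), a distance of √(0.2² + 2.1²) ≈ 2.1.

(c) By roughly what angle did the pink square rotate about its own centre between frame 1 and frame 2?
26° counter-clockwise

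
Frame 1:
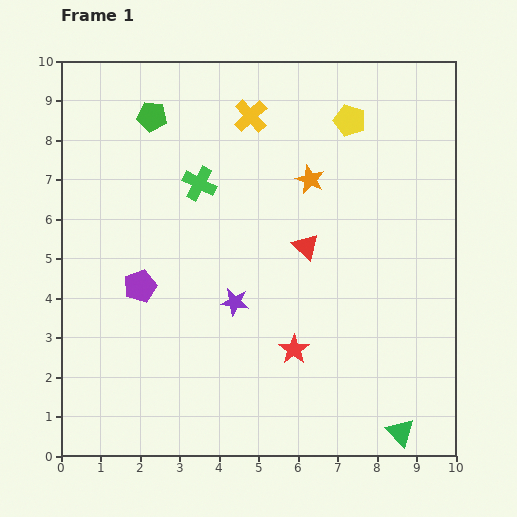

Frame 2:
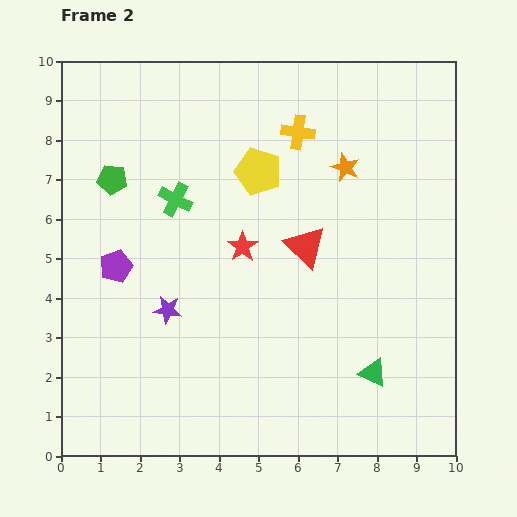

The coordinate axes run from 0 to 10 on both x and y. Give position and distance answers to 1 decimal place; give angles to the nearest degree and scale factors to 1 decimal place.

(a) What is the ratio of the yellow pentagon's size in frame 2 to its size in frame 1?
1.5×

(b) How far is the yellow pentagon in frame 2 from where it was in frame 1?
2.6

The yellow pentagon moved from (7.3, 8.5) to (5.0, 7.2), a distance of √(2.3² + 1.3²) ≈ 2.6.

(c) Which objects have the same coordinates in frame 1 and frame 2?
the red triangle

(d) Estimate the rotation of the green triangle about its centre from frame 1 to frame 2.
20° counter-clockwise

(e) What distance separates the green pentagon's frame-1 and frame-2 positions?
1.9

The green pentagon moved from (2.3, 8.6) to (1.3, 7.0), a distance of √(1.0² + 1.6²) ≈ 1.9.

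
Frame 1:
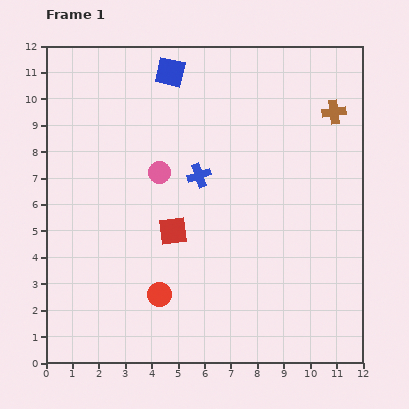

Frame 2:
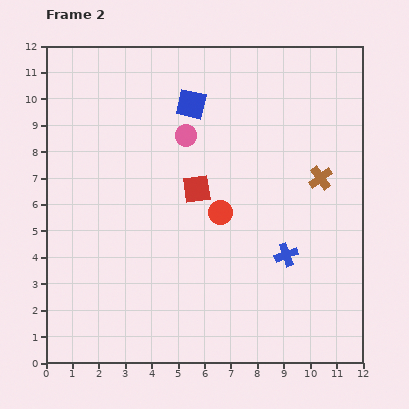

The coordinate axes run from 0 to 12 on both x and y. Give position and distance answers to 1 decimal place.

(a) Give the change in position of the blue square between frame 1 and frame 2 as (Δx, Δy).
(0.8, -1.2)

The blue square was at (4.7, 11.0) in frame 1 and (5.5, 9.8) in frame 2.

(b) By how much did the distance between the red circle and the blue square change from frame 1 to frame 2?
-4.2

Distance in frame 1: 8.4. Distance in frame 2: 4.2.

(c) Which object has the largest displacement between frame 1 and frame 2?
the blue cross

(moved 4.5; next 3.9)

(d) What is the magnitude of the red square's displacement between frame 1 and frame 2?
1.8

The red square moved from (4.8, 5.0) to (5.7, 6.6), a distance of √(0.9² + 1.6²) ≈ 1.8.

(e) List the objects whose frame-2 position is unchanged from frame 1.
none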